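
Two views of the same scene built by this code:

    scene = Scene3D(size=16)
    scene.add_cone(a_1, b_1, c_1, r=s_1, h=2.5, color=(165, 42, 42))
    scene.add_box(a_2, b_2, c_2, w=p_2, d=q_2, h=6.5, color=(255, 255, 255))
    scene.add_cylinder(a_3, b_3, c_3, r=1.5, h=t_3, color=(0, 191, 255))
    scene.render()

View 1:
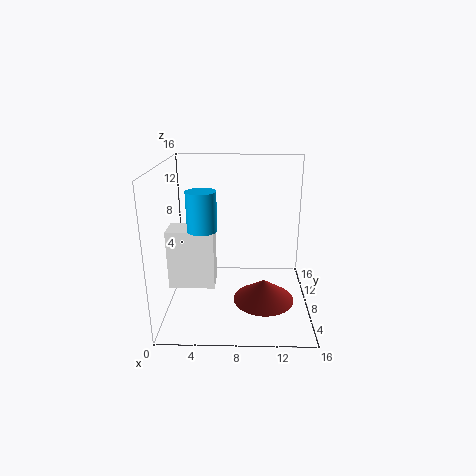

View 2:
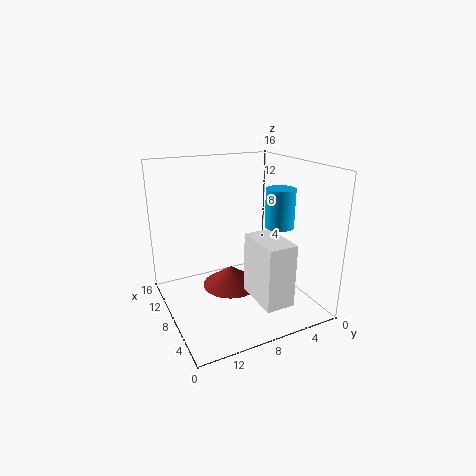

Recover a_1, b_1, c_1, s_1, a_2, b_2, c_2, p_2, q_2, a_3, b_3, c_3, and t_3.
a_1 = 11
b_1 = 7.5
c_1 = 0.5
s_1 = 3.5
a_2 = 0.5
b_2 = 5.5
c_2 = 3
p_2 = 5
q_2 = 3
a_3 = 4.5
b_3 = 5
c_3 = 10
t_3 = 4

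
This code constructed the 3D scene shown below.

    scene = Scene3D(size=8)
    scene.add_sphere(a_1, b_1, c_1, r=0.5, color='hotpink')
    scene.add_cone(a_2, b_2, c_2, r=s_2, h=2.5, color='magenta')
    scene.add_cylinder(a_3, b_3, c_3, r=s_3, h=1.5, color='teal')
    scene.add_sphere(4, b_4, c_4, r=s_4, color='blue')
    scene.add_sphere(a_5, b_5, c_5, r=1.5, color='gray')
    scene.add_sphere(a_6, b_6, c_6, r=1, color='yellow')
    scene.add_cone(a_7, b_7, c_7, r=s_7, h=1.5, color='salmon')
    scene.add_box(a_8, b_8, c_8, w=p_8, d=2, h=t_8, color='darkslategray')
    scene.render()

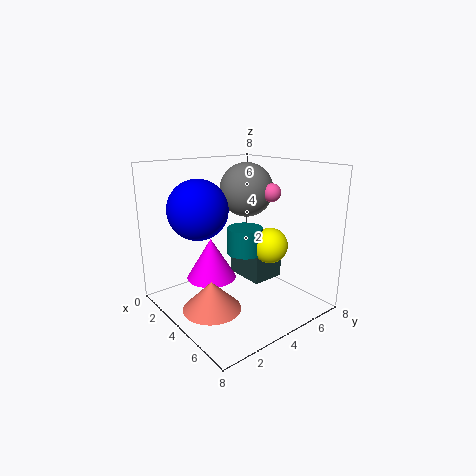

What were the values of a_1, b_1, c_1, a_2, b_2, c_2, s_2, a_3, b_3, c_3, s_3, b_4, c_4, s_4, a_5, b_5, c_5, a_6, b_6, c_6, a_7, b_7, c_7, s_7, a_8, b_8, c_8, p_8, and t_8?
a_1 = 5
b_1 = 5.5
c_1 = 6.5
a_2 = 2
b_2 = 3.5
c_2 = 1
s_2 = 1.5
a_3 = 4
b_3 = 4.5
c_3 = 3
s_3 = 1
b_4 = 1.5
c_4 = 6
s_4 = 1.5
a_5 = 3.5
b_5 = 5
c_5 = 6.5
a_6 = 5
b_6 = 5.5
c_6 = 3.5
a_7 = 5
b_7 = 1.5
c_7 = 1
s_7 = 1.5
a_8 = 2
b_8 = 5
c_8 = 1
p_8 = 2.5
t_8 = 2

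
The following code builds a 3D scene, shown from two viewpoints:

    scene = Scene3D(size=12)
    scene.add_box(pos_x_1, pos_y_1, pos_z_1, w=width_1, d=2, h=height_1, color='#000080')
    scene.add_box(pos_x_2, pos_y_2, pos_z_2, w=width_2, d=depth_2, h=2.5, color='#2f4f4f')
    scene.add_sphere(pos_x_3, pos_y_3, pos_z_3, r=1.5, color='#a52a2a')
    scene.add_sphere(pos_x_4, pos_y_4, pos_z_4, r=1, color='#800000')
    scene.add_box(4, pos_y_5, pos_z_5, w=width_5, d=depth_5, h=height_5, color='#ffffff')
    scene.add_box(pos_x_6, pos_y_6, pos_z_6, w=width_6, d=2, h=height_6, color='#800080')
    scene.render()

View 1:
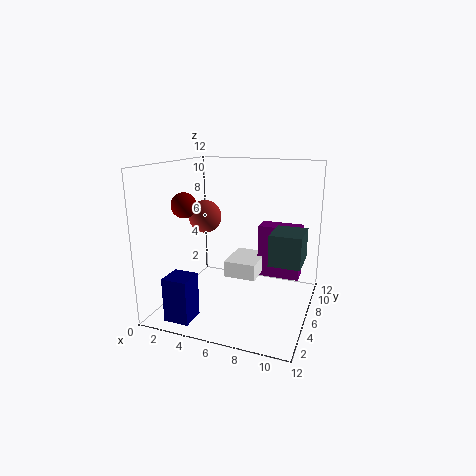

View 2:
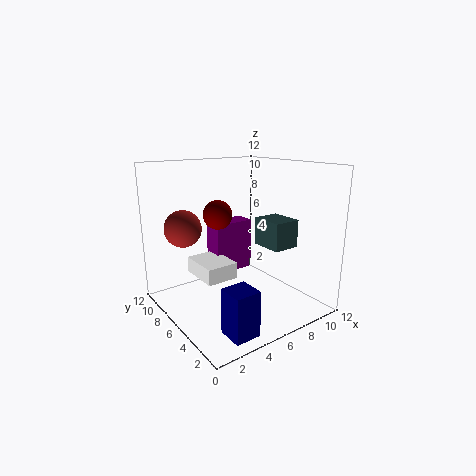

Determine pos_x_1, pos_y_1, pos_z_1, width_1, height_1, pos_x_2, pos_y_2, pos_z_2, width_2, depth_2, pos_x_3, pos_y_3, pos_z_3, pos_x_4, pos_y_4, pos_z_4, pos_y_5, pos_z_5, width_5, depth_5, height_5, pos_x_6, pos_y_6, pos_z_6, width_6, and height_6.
pos_x_1 = 2, pos_y_1 = 0.5, pos_z_1 = 0.5, width_1 = 2, height_1 = 3.5, pos_x_2 = 9, pos_y_2 = 4.5, pos_z_2 = 4.5, width_2 = 2.5, depth_2 = 3, pos_x_3 = 2, pos_y_3 = 8, pos_z_3 = 7, pos_x_4 = 2.5, pos_y_4 = 3.5, pos_z_4 = 9, pos_y_5 = 7.5, pos_z_5 = 1.5, width_5 = 3, depth_5 = 4, height_5 = 1.5, pos_x_6 = 6.5, pos_y_6 = 10, pos_z_6 = 1, width_6 = 4, height_6 = 5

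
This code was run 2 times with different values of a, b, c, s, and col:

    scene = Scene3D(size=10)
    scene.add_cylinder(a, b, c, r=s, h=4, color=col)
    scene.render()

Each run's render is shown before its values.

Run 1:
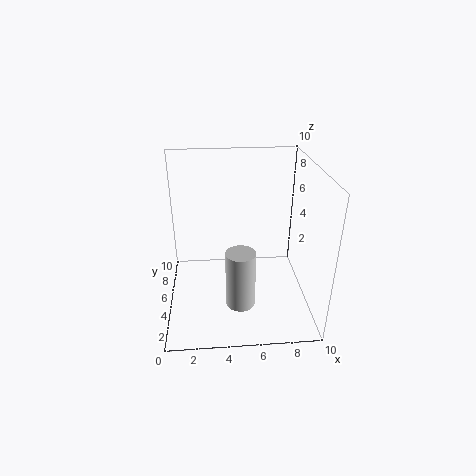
a = 5
b = 3
c = 1
s = 1
col = 'lightgray'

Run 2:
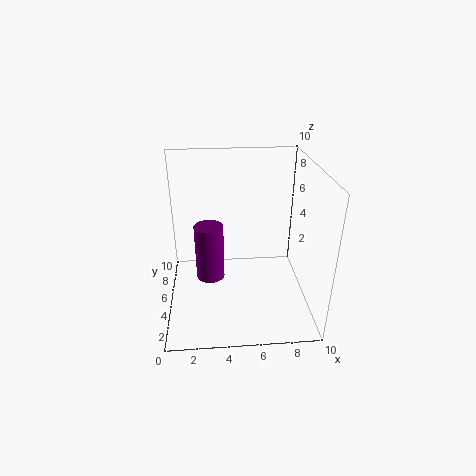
a = 3
b = 5
c = 2
s = 1
col = 'purple'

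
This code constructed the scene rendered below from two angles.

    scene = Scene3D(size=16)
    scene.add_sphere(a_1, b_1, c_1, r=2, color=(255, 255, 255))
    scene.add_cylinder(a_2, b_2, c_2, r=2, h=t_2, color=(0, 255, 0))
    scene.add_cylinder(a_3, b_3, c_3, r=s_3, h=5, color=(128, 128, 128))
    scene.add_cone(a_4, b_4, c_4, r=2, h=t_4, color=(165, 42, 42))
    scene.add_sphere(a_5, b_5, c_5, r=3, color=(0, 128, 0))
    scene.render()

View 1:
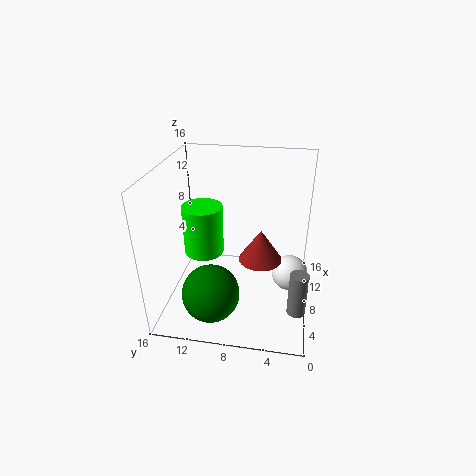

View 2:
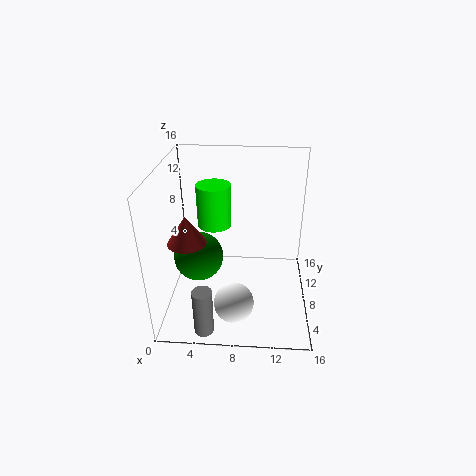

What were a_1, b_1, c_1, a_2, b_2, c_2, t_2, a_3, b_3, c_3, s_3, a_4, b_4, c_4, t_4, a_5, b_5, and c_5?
a_1 = 8; b_1 = 2; c_1 = 4; a_2 = 5; b_2 = 11; c_2 = 8; t_2 = 5; a_3 = 5; b_3 = 1; c_3 = 1; s_3 = 1; a_4 = 3; b_4 = 5; c_4 = 9; t_4 = 3; a_5 = 3; b_5 = 10; c_5 = 4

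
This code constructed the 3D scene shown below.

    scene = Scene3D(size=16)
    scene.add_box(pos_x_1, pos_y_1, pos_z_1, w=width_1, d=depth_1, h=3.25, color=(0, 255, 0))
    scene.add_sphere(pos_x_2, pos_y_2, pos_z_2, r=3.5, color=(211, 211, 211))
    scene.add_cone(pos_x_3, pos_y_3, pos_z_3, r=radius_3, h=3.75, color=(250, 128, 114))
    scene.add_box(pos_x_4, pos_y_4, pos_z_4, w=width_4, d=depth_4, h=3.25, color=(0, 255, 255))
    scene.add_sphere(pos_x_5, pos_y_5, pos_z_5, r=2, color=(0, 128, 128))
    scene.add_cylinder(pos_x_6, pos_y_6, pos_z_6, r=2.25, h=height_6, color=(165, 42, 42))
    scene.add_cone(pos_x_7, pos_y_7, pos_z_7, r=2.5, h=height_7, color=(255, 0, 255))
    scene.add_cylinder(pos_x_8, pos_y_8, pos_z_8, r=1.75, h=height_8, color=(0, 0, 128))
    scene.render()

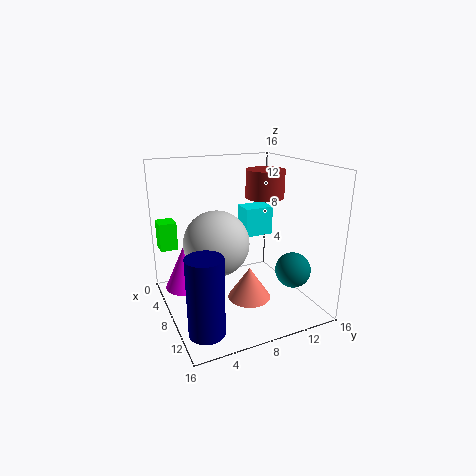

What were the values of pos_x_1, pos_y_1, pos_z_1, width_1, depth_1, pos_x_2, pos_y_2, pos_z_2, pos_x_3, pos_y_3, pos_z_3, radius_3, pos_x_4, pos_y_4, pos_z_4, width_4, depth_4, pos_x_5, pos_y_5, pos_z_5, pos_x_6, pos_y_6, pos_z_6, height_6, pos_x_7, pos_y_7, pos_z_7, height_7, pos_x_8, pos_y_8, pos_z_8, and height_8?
pos_x_1 = 1.5; pos_y_1 = 0.25; pos_z_1 = 6; width_1 = 2.25; depth_1 = 2; pos_x_2 = 8.5; pos_y_2 = 5.25; pos_z_2 = 8; pos_x_3 = 8.5; pos_y_3 = 9.25; pos_z_3 = 0.5; radius_3 = 2.5; pos_x_4 = 5.25; pos_y_4 = 9.25; pos_z_4 = 7.75; width_4 = 2.5; depth_4 = 3.25; pos_x_5 = 11; pos_y_5 = 13.5; pos_z_5 = 4.25; pos_x_6 = 6.25; pos_y_6 = 12.25; pos_z_6 = 11.75; height_6 = 3.25; pos_x_7 = 5; pos_y_7 = 2.75; pos_z_7 = 1.75; height_7 = 5.5; pos_x_8 = 14; pos_y_8 = 2; pos_z_8 = 1.5; height_8 = 7.75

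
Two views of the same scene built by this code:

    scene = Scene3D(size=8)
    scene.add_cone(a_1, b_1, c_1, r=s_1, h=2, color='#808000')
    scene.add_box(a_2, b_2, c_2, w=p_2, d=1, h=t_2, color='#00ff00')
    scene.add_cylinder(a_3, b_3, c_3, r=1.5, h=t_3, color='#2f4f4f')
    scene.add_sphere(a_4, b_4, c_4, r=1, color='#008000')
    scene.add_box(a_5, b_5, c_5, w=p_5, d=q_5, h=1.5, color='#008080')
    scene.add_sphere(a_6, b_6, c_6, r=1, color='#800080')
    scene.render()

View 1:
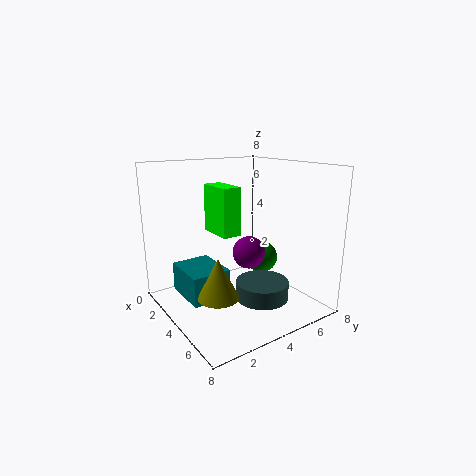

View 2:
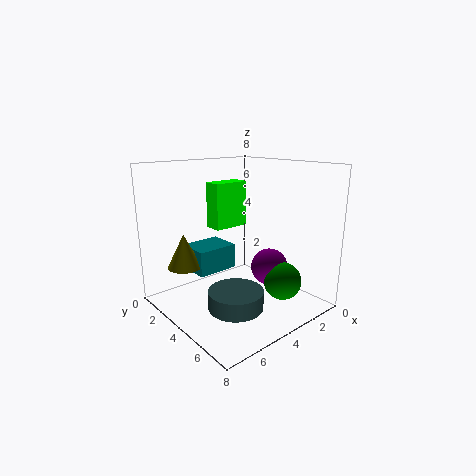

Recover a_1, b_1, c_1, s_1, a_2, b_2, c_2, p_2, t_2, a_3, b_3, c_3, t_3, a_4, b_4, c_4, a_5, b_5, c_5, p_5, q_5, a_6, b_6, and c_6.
a_1 = 6, b_1 = 1.5, c_1 = 2, s_1 = 1, a_2 = 3, b_2 = 2.5, c_2 = 4.5, p_2 = 2, t_2 = 2.5, a_3 = 5, b_3 = 5, c_3 = 0.5, t_3 = 1, a_4 = 3, b_4 = 6.5, c_4 = 2, a_5 = 3, b_5 = 0.5, c_5 = 1.5, p_5 = 2.5, q_5 = 2, a_6 = 3, b_6 = 5.5, c_6 = 2.5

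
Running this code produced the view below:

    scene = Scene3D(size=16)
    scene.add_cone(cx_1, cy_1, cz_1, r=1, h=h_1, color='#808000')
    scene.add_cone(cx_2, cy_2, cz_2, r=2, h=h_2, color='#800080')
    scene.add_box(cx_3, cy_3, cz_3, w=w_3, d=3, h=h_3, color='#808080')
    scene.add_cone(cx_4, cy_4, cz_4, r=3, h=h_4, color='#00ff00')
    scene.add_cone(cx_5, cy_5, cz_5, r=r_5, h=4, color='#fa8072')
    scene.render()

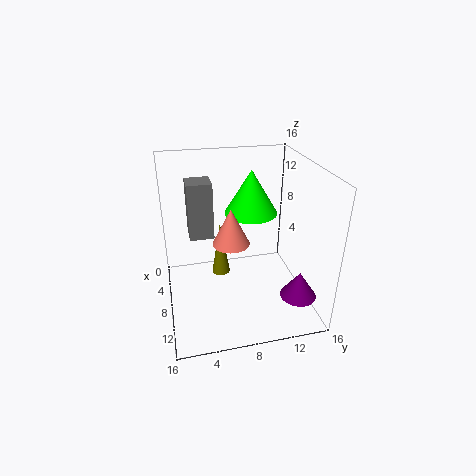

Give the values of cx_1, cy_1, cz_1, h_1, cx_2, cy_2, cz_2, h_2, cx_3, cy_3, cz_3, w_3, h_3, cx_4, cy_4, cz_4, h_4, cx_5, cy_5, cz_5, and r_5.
cx_1 = 8
cy_1 = 6
cz_1 = 4
h_1 = 6
cx_2 = 12
cy_2 = 14
cz_2 = 2
h_2 = 3
cx_3 = 1
cy_3 = 3
cz_3 = 6
w_3 = 3
h_3 = 7
cx_4 = 6
cy_4 = 10
cz_4 = 10
h_4 = 5
cx_5 = 9
cy_5 = 7
cz_5 = 8
r_5 = 2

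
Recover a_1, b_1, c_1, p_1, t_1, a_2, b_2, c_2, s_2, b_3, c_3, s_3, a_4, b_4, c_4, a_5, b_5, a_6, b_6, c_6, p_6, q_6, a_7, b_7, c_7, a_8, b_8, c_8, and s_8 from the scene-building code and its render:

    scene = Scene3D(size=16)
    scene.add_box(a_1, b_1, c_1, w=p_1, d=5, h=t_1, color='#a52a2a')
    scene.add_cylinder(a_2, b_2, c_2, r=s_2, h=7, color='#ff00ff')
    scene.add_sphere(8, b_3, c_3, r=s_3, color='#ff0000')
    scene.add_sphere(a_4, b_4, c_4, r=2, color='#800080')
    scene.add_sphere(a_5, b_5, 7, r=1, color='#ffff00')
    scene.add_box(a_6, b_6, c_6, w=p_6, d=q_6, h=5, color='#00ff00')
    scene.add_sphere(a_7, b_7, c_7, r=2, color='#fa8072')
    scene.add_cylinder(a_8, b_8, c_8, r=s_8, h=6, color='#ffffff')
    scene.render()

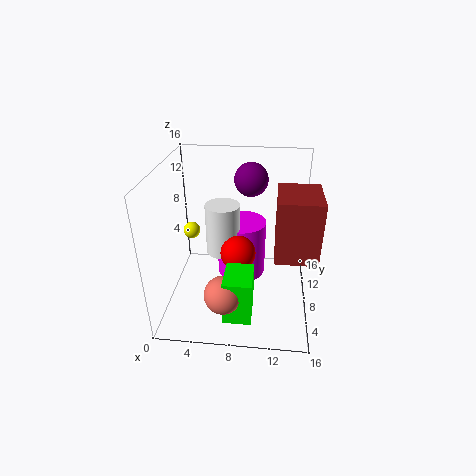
a_1 = 12, b_1 = 2, c_1 = 9, p_1 = 4, t_1 = 6, a_2 = 8, b_2 = 12, c_2 = 1, s_2 = 3, b_3 = 8, c_3 = 6, s_3 = 2, a_4 = 9, b_4 = 13, c_4 = 13, a_5 = 2, b_5 = 11, a_6 = 7, b_6 = 2, c_6 = 1, p_6 = 3, q_6 = 4, a_7 = 7, b_7 = 3, c_7 = 4, a_8 = 6, b_8 = 10, c_8 = 5, s_8 = 2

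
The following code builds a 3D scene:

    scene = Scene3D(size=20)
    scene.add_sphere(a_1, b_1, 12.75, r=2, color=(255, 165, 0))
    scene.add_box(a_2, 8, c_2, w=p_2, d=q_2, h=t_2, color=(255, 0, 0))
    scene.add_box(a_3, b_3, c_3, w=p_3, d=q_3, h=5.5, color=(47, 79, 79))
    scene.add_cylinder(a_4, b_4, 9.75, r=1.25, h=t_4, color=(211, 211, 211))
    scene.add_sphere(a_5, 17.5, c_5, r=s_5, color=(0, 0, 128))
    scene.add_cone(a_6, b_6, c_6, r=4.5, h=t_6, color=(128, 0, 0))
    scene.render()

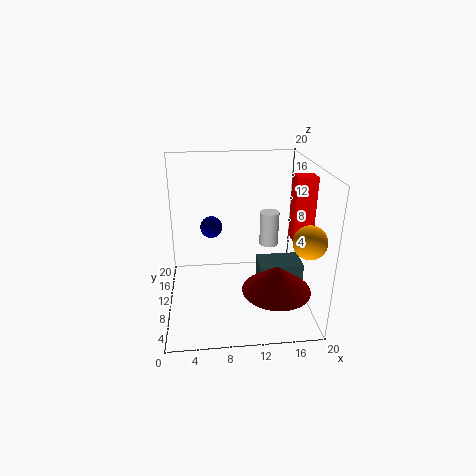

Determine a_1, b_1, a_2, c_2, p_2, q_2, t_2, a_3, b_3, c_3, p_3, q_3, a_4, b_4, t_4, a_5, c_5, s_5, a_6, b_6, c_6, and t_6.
a_1 = 17.5; b_1 = 2.25; a_2 = 17.25; c_2 = 10; p_2 = 2.75; q_2 = 2.5; t_2 = 8.75; a_3 = 13; b_3 = 8.25; c_3 = 0.5; p_3 = 6.25; q_3 = 4; a_4 = 14; b_4 = 8.5; t_4 = 4.5; a_5 = 6.5; c_5 = 8.5; s_5 = 1.75; a_6 = 14.5; b_6 = 4.75; c_6 = 4.75; t_6 = 3.5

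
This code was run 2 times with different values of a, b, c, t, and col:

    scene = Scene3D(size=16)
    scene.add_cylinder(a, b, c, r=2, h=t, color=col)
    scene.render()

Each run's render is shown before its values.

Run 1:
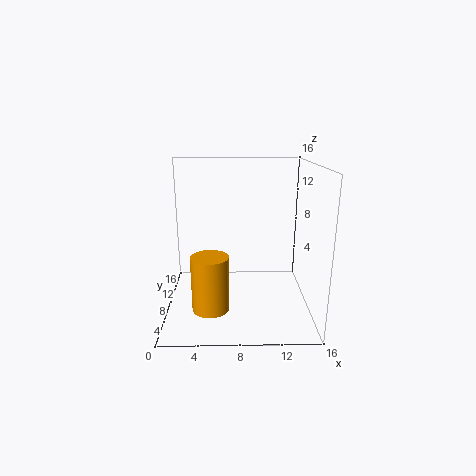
a = 5
b = 5
c = 1
t = 6
col = 'orange'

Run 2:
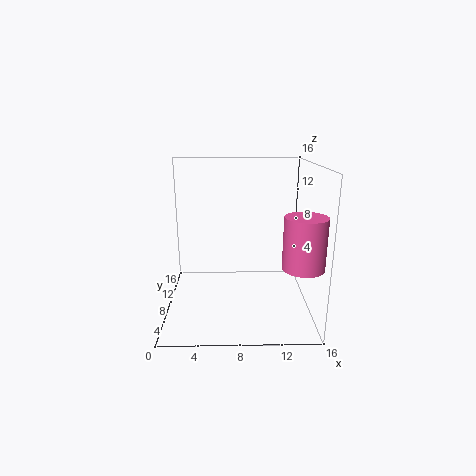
a = 14
b = 2
c = 7
t = 5
col = 'hotpink'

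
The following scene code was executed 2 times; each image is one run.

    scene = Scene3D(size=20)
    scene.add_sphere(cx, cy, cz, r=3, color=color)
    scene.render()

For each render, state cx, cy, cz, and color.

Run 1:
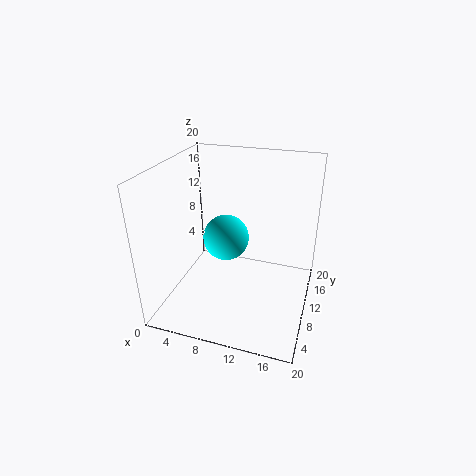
cx = 9; cy = 8; cz = 11; color = 'cyan'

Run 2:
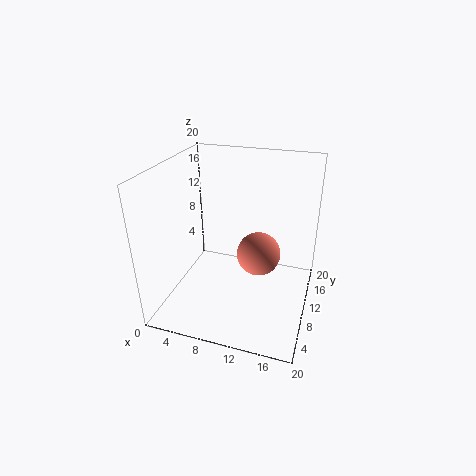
cx = 13; cy = 10; cz = 8; color = 'salmon'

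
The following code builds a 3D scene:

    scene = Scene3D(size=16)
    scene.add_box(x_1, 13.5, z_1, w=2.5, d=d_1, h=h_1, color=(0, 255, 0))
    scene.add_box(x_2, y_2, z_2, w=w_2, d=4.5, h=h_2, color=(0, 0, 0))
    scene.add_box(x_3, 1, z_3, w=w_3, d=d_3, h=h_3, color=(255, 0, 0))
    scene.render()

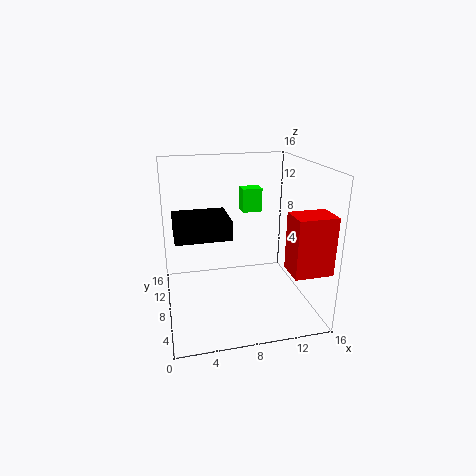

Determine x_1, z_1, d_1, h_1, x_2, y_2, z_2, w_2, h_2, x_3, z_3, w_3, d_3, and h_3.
x_1 = 10, z_1 = 9, d_1 = 2, h_1 = 3, x_2 = 1, y_2 = 4, z_2 = 9.5, w_2 = 5.5, h_2 = 2, x_3 = 12, z_3 = 6, w_3 = 4, d_3 = 3, h_3 = 6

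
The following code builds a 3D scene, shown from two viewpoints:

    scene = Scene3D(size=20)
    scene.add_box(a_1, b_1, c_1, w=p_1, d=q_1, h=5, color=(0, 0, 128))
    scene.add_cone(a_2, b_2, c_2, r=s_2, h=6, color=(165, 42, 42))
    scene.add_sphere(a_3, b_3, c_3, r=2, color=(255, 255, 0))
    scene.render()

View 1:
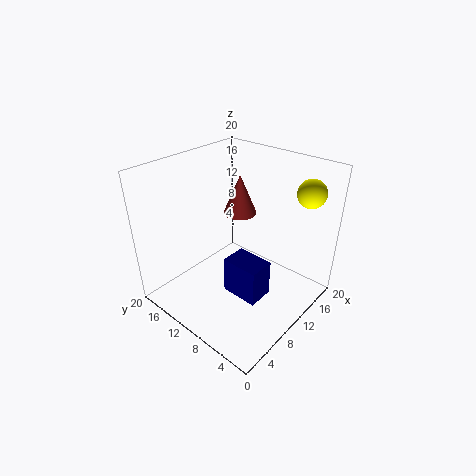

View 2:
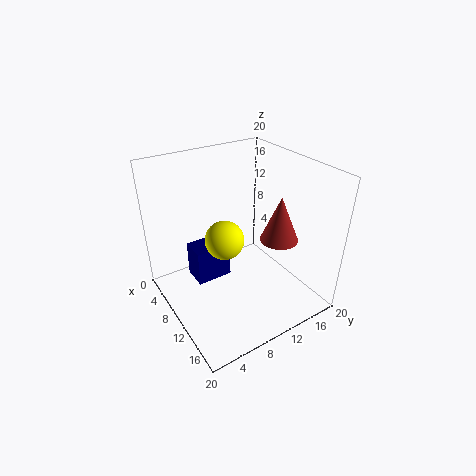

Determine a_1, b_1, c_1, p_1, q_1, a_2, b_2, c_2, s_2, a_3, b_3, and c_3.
a_1 = 6
b_1 = 4
c_1 = 4
p_1 = 3.5
q_1 = 5
a_2 = 14.5
b_2 = 13.5
c_2 = 11
s_2 = 2.5
a_3 = 17.5
b_3 = 3.5
c_3 = 16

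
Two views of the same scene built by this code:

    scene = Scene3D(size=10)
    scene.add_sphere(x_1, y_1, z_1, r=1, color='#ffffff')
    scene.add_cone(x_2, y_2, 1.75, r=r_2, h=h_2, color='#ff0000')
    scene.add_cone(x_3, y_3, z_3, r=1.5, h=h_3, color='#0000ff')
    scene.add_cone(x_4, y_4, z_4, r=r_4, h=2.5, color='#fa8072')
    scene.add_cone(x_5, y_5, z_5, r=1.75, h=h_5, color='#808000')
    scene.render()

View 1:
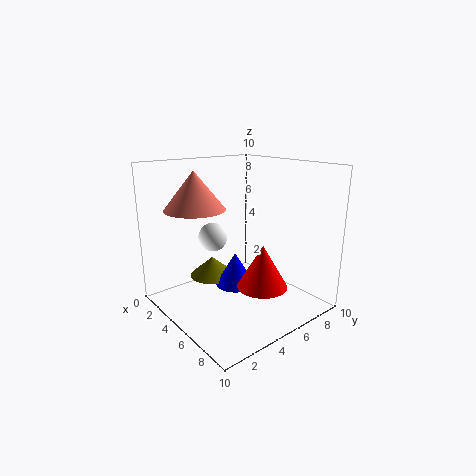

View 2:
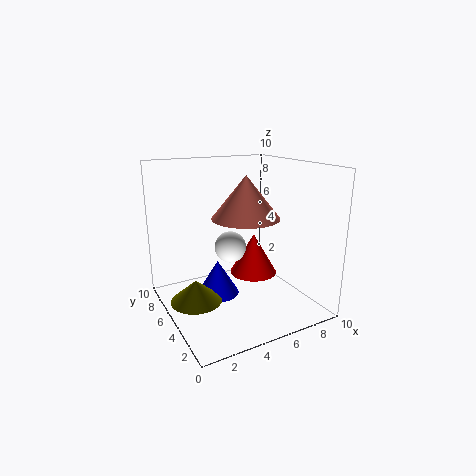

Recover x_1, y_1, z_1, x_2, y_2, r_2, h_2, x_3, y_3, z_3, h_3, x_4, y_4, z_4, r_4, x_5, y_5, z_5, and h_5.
x_1 = 3.75, y_1 = 3.75, z_1 = 5, x_2 = 6.75, y_2 = 5.75, r_2 = 1.75, h_2 = 3, x_3 = 3.75, y_3 = 5.75, z_3 = 0.75, h_3 = 2.5, x_4 = 4, y_4 = 2.25, z_4 = 7.25, r_4 = 2, x_5 = 1.75, y_5 = 5, z_5 = 1, h_5 = 1.5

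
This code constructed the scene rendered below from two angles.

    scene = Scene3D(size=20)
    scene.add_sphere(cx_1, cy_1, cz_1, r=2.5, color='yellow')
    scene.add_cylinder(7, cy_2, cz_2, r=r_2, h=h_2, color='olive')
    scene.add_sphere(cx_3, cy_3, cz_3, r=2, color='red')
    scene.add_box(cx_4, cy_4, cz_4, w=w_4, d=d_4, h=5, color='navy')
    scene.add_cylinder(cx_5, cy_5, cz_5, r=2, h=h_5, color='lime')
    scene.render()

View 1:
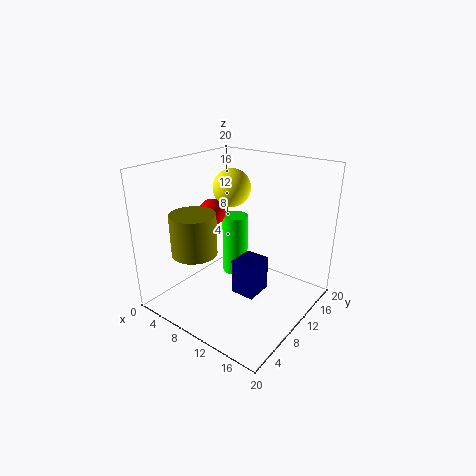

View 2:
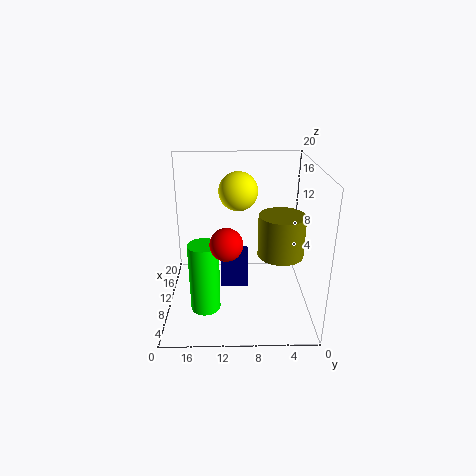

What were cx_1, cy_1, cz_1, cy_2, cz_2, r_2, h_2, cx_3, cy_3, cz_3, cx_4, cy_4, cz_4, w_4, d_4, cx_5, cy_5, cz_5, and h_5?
cx_1 = 9; cy_1 = 10; cz_1 = 17; cy_2 = 4.5; cz_2 = 9; r_2 = 3; h_2 = 5.5; cx_3 = 4; cy_3 = 11.5; cz_3 = 12; cx_4 = 10; cy_4 = 8.5; cz_4 = 2; w_4 = 3.5; d_4 = 4; cx_5 = 6; cy_5 = 14.5; cz_5 = 1.5; h_5 = 9.5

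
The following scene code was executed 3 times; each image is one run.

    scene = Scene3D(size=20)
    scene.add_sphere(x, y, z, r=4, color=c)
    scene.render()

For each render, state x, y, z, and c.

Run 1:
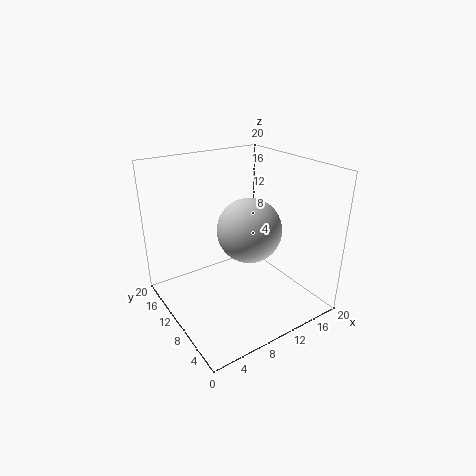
x = 9
y = 6
z = 13
c = 'lightgray'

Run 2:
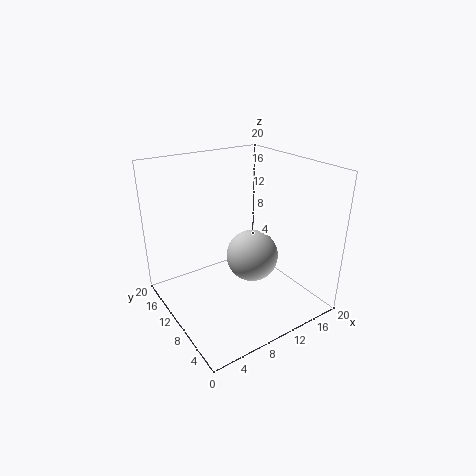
x = 14
y = 12
z = 5
c = 'lightgray'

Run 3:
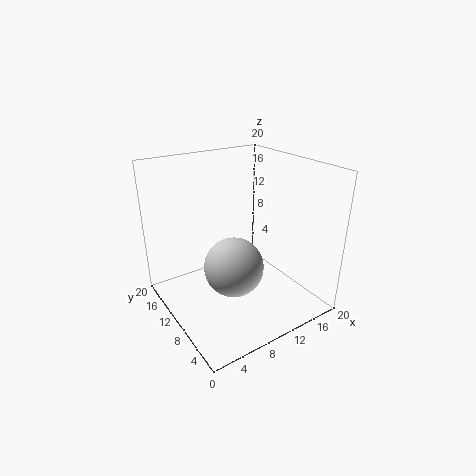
x = 8
y = 8
z = 7
c = 'lightgray'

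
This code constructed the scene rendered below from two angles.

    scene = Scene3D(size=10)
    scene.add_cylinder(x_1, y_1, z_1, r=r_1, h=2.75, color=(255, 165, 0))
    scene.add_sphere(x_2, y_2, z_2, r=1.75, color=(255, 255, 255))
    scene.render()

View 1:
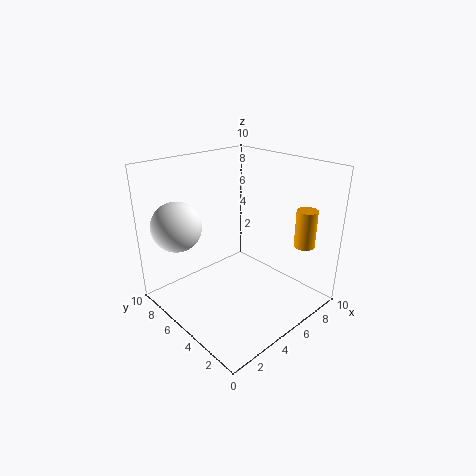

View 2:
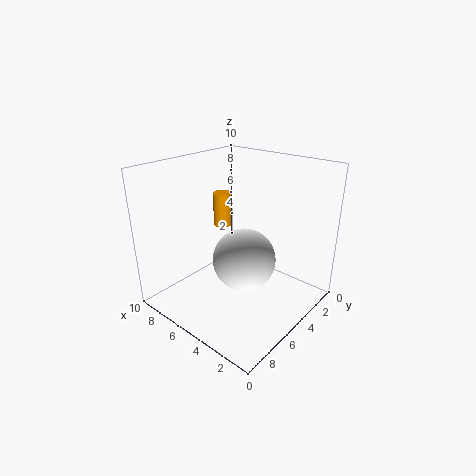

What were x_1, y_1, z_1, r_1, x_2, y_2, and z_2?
x_1 = 9
y_1 = 2.25
z_1 = 4
r_1 = 0.75
x_2 = 2
y_2 = 8
z_2 = 5.75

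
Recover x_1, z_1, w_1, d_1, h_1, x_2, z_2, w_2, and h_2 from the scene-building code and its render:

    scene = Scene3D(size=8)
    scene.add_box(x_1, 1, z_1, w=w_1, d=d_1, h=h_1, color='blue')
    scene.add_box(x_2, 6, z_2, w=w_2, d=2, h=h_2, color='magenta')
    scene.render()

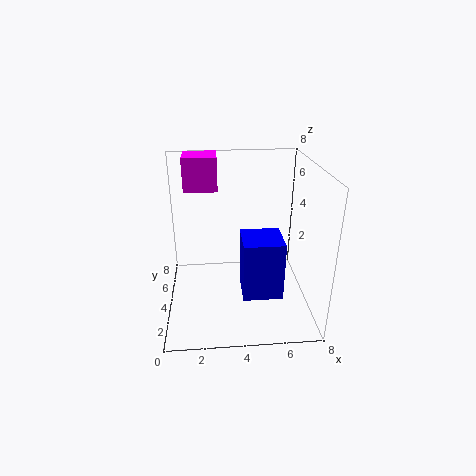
x_1 = 4
z_1 = 2
w_1 = 2
d_1 = 2
h_1 = 3
x_2 = 1
z_2 = 6
w_2 = 2
h_2 = 2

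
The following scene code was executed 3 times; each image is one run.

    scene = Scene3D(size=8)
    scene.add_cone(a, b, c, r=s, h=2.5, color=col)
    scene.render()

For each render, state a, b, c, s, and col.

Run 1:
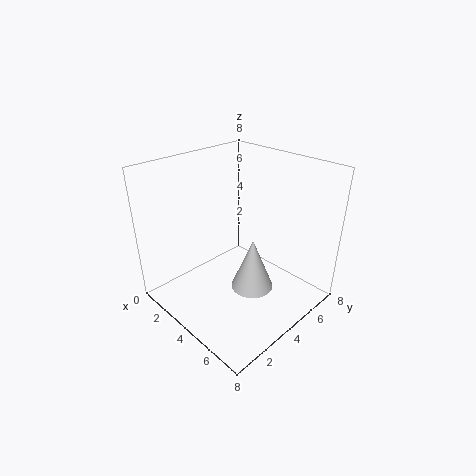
a = 6.5
b = 2.5
c = 3
s = 1
col = 'lightgray'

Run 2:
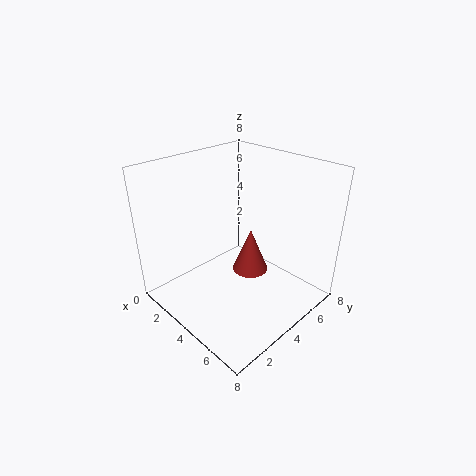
a = 4.5
b = 4.5
c = 2
s = 1
col = 'brown'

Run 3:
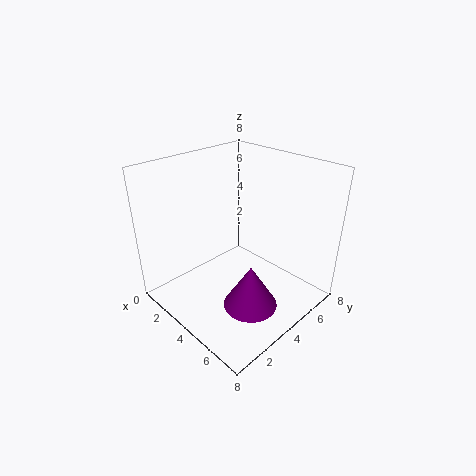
a = 5.5
b = 3.5
c = 0.5
s = 1.5
col = 'purple'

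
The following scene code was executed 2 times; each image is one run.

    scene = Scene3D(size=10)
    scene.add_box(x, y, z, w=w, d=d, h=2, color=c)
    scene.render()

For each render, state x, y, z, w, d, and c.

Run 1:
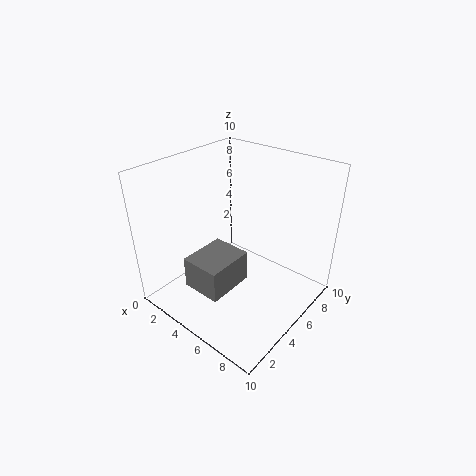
x = 4.5; y = 0.5; z = 3.5; w = 2.5; d = 3; c = 'gray'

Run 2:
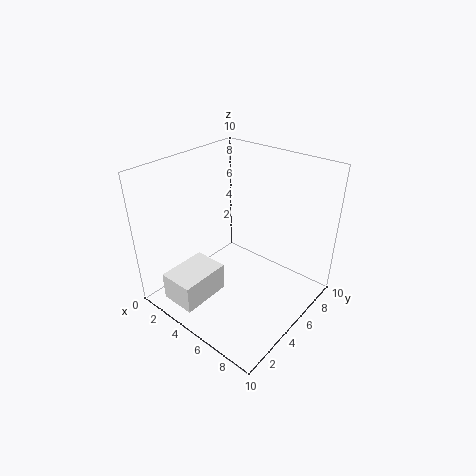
x = 2; y = 0.5; z = 1; w = 2.5; d = 3.5; c = 'white'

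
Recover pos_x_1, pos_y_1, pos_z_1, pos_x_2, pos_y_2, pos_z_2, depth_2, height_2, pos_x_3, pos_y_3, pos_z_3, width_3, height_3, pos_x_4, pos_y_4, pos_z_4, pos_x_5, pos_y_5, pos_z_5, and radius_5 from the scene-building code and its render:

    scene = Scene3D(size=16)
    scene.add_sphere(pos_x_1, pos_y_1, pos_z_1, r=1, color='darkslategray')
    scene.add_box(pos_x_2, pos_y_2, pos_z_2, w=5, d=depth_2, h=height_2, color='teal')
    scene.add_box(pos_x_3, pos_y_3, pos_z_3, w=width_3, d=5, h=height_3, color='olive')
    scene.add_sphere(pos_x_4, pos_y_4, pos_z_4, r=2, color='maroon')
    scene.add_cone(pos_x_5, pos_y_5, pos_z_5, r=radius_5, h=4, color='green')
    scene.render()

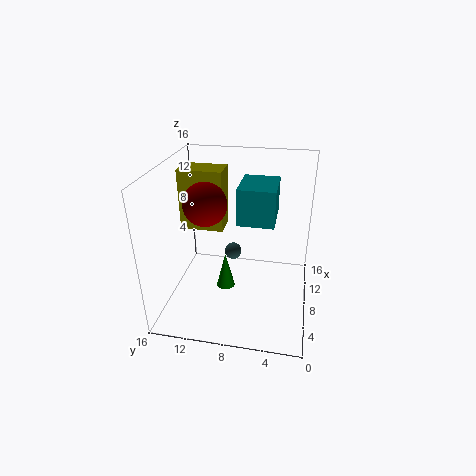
pos_x_1 = 10, pos_y_1 = 9, pos_z_1 = 5, pos_x_2 = 7, pos_y_2 = 4, pos_z_2 = 10, depth_2 = 4, height_2 = 4, pos_x_3 = 9, pos_y_3 = 10, pos_z_3 = 8, width_3 = 3, height_3 = 7, pos_x_4 = 3, pos_y_4 = 10, pos_z_4 = 14, pos_x_5 = 6, pos_y_5 = 9, pos_z_5 = 3, radius_5 = 1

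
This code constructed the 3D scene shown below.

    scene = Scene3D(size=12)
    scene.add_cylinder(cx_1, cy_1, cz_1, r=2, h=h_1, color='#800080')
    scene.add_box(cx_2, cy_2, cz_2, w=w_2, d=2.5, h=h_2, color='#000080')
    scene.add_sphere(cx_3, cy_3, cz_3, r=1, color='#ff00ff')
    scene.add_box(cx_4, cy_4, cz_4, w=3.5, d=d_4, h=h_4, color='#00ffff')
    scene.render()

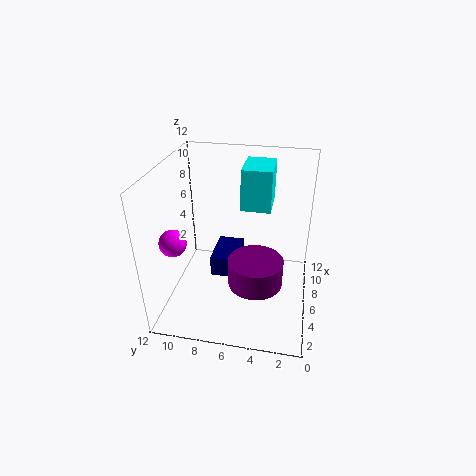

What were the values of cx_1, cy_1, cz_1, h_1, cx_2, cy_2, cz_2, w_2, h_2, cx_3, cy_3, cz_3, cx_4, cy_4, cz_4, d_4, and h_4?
cx_1 = 2.5; cy_1 = 4; cz_1 = 4.5; h_1 = 2; cx_2 = 7.5; cy_2 = 6.5; cz_2 = 0.5; w_2 = 4; h_2 = 2; cx_3 = 2; cy_3 = 10; cz_3 = 7.5; cx_4 = 7; cy_4 = 3.5; cz_4 = 8; d_4 = 2.5; h_4 = 3.5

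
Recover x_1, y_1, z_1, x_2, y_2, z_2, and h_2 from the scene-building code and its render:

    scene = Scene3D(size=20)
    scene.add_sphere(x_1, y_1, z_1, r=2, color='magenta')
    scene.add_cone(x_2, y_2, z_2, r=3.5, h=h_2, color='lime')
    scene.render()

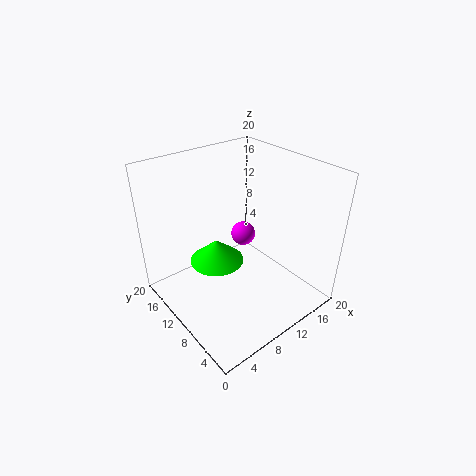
x_1 = 16, y_1 = 16, z_1 = 5.5, x_2 = 6, y_2 = 9.5, z_2 = 8.5, h_2 = 3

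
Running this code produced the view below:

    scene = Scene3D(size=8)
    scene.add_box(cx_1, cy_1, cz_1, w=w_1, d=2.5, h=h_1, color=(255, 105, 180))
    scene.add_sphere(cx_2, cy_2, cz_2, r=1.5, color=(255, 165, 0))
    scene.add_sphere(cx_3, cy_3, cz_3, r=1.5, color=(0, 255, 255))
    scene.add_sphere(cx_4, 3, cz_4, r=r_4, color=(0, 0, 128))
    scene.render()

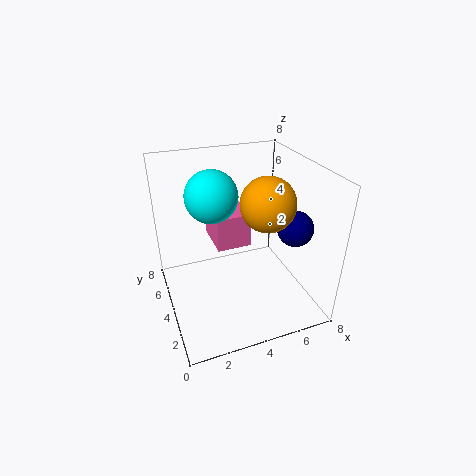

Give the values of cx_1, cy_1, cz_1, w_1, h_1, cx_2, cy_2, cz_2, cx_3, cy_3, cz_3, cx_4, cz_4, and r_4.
cx_1 = 3
cy_1 = 4.5
cz_1 = 3
w_1 = 2
h_1 = 2
cx_2 = 5.5
cy_2 = 3.5
cz_2 = 6
cx_3 = 3
cy_3 = 5.5
cz_3 = 6
cx_4 = 7
cz_4 = 4.5
r_4 = 1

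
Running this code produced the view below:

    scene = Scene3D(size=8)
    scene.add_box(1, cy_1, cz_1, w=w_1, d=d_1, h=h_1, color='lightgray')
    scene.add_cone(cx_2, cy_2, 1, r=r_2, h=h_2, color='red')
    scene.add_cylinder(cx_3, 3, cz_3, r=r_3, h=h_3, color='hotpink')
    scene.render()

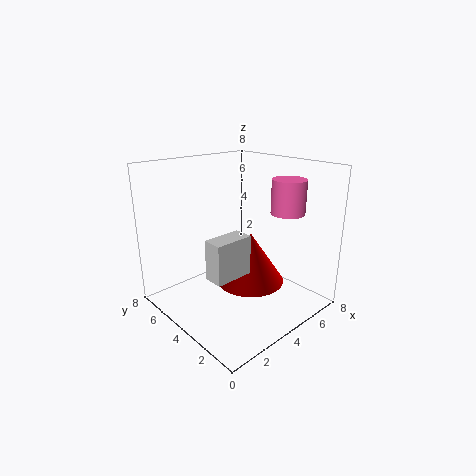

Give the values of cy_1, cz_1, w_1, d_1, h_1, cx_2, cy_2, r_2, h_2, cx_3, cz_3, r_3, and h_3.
cy_1 = 2; cz_1 = 3; w_1 = 2; d_1 = 1; h_1 = 2; cx_2 = 5; cy_2 = 4; r_2 = 2; h_2 = 3; cx_3 = 7; cz_3 = 5; r_3 = 1; h_3 = 2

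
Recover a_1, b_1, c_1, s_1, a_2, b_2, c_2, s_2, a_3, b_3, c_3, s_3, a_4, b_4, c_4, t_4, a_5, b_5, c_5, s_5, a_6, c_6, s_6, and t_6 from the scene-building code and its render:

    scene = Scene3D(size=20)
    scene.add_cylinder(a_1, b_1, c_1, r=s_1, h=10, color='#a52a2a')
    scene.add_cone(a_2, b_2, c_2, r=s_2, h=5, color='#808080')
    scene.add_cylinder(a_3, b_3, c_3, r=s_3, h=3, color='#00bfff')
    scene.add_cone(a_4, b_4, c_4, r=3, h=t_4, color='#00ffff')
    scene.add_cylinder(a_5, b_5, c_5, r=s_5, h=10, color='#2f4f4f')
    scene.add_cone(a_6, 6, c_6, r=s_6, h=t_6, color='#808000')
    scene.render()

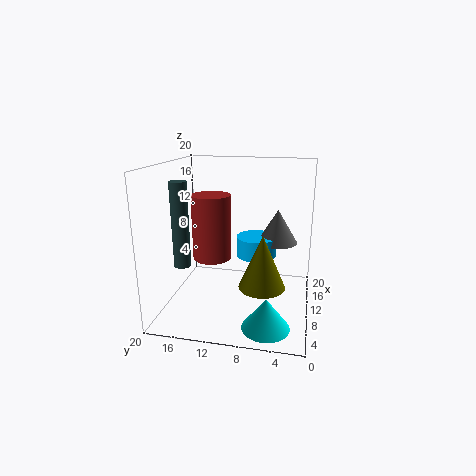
a_1 = 14; b_1 = 15; c_1 = 5; s_1 = 3; a_2 = 15; b_2 = 5; c_2 = 8; s_2 = 3; a_3 = 14; b_3 = 8; c_3 = 6; s_3 = 3; a_4 = 3; b_4 = 5; c_4 = 1; t_4 = 4; a_5 = 2; b_5 = 15; c_5 = 9; s_5 = 1; a_6 = 6; c_6 = 5; s_6 = 3; t_6 = 7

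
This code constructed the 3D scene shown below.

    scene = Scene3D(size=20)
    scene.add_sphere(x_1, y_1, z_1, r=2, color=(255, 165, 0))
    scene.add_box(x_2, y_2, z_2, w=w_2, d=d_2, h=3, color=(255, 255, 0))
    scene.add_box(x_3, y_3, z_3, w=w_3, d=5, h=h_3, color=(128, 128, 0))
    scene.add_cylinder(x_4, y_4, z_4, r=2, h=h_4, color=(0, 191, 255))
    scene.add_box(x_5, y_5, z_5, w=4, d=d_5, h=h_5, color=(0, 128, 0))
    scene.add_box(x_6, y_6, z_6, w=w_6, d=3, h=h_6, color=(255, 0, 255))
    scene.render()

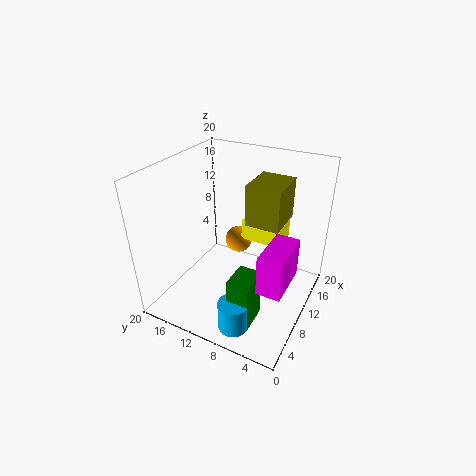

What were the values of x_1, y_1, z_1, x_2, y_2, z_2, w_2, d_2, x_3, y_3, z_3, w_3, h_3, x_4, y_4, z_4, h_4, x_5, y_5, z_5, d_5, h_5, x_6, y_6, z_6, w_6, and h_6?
x_1 = 14; y_1 = 12; z_1 = 7; x_2 = 13; y_2 = 5; z_2 = 8; w_2 = 4; d_2 = 6; x_3 = 12; y_3 = 5; z_3 = 11; w_3 = 6; h_3 = 6; x_4 = 3; y_4 = 7; z_4 = 1; h_4 = 4; x_5 = 3; y_5 = 5; z_5 = 1; d_5 = 3; h_5 = 7; x_6 = 3; y_6 = 1; z_6 = 8; w_6 = 6; h_6 = 5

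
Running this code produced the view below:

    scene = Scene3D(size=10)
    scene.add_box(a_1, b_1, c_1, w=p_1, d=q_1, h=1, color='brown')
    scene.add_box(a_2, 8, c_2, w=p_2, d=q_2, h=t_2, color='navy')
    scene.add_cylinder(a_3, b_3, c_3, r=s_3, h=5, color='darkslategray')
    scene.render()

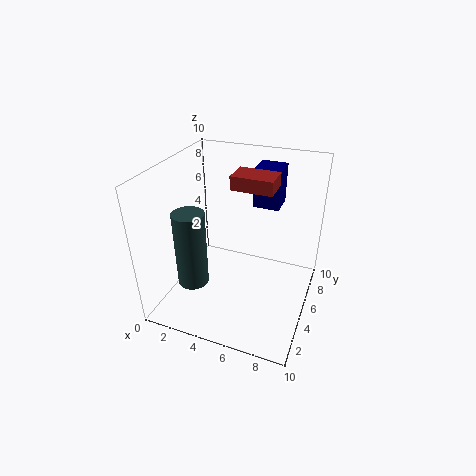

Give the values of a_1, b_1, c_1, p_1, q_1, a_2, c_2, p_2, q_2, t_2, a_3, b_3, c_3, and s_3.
a_1 = 4; b_1 = 6; c_1 = 8; p_1 = 3; q_1 = 2; a_2 = 5; c_2 = 6; p_2 = 2; q_2 = 2; t_2 = 3; a_3 = 3; b_3 = 2; c_3 = 3; s_3 = 1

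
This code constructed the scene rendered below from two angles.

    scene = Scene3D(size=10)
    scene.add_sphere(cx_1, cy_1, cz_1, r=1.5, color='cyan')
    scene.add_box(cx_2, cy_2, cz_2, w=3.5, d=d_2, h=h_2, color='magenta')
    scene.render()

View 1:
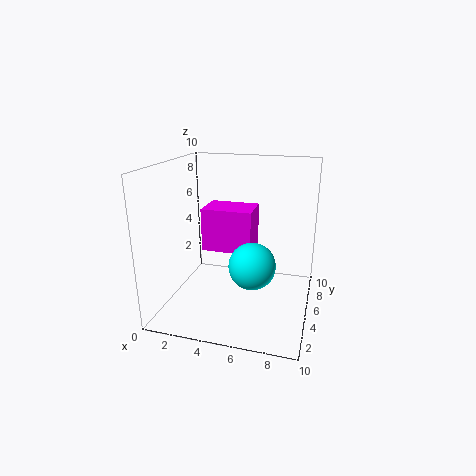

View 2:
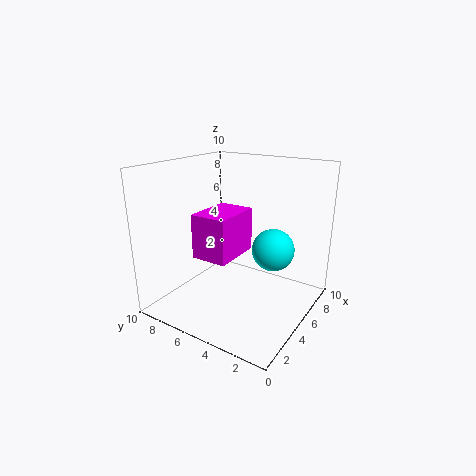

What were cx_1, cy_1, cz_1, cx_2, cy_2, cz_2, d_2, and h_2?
cx_1 = 6.5
cy_1 = 3
cz_1 = 4
cx_2 = 2.5
cy_2 = 4.5
cz_2 = 4
d_2 = 2.5
h_2 = 3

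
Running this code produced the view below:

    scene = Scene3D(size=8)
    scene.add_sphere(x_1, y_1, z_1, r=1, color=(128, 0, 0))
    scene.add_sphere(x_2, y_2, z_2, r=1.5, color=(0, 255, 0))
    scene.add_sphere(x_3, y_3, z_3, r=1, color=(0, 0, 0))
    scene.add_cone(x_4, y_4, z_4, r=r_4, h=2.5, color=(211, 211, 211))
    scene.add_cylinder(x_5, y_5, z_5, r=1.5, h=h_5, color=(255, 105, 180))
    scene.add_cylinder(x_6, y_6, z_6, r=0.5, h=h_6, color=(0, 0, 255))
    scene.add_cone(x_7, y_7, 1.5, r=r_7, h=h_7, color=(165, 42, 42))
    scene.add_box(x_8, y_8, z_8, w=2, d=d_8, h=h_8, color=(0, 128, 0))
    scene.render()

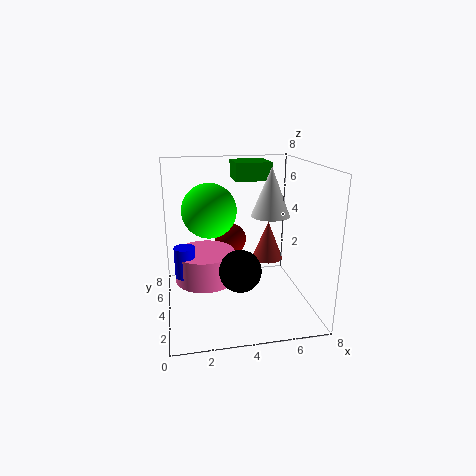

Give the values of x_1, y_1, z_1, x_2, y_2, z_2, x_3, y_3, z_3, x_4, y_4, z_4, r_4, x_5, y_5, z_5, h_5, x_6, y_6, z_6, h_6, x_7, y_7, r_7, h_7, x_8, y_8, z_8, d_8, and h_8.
x_1 = 4
y_1 = 6.5
z_1 = 3
x_2 = 2.5
y_2 = 4.5
z_2 = 5.5
x_3 = 3.5
y_3 = 1
z_3 = 3.5
x_4 = 5.5
y_4 = 3
z_4 = 5.5
r_4 = 1
x_5 = 2
y_5 = 2.5
z_5 = 2.5
h_5 = 1.5
x_6 = 1
y_6 = 2
z_6 = 3
h_6 = 1.5
x_7 = 6.5
y_7 = 6.5
r_7 = 1
h_7 = 2.5
x_8 = 4
y_8 = 4.5
z_8 = 7
d_8 = 2
h_8 = 1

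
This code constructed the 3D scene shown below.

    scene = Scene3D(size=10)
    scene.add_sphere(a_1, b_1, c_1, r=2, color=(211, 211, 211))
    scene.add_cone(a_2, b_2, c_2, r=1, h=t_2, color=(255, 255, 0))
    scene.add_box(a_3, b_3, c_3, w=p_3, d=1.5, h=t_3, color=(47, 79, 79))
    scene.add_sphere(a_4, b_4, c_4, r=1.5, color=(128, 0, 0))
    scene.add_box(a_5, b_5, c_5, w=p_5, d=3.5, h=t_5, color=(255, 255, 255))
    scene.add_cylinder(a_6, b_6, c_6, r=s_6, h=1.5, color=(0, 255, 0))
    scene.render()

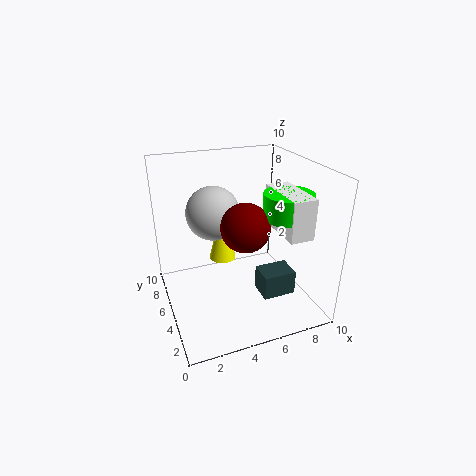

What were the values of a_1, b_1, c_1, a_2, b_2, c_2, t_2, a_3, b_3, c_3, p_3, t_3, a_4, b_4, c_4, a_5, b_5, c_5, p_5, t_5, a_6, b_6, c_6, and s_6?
a_1 = 4
b_1 = 7.5
c_1 = 6
a_2 = 4.5
b_2 = 7
c_2 = 2.5
t_2 = 4
a_3 = 5
b_3 = 0.5
c_3 = 3
p_3 = 2
t_3 = 1.5
a_4 = 4.5
b_4 = 2.5
c_4 = 7
a_5 = 6.5
b_5 = 0.5
c_5 = 6.5
p_5 = 1.5
t_5 = 2.5
a_6 = 7
b_6 = 2
c_6 = 7.5
s_6 = 1.5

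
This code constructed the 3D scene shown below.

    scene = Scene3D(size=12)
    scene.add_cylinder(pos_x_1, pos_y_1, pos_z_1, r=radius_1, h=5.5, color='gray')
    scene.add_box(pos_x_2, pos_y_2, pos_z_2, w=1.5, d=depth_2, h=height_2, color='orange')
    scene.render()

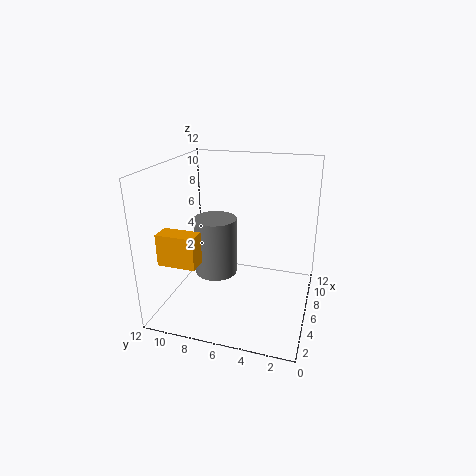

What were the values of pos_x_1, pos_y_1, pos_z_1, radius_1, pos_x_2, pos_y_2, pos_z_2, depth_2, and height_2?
pos_x_1 = 8.5
pos_y_1 = 9
pos_z_1 = 1
radius_1 = 2
pos_x_2 = 1.5
pos_y_2 = 8
pos_z_2 = 5
depth_2 = 3
height_2 = 2.5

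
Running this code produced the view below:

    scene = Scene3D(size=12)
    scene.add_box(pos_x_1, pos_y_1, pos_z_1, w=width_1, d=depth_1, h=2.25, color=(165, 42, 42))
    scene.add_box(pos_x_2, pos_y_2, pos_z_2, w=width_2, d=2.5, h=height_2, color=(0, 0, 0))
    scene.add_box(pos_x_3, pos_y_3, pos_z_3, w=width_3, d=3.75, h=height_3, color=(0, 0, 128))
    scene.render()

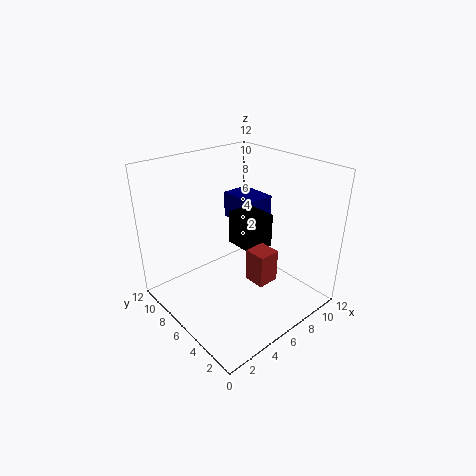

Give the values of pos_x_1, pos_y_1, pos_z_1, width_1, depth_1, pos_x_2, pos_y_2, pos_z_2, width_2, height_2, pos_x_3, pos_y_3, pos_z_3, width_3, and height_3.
pos_x_1 = 3.25; pos_y_1 = 0.5; pos_z_1 = 5.5; width_1 = 1.5; depth_1 = 1.5; pos_x_2 = 4.25; pos_y_2 = 2.5; pos_z_2 = 6.75; width_2 = 2; height_2 = 2.5; pos_x_3 = 9; pos_y_3 = 7.75; pos_z_3 = 5.25; width_3 = 2.75; height_3 = 2.5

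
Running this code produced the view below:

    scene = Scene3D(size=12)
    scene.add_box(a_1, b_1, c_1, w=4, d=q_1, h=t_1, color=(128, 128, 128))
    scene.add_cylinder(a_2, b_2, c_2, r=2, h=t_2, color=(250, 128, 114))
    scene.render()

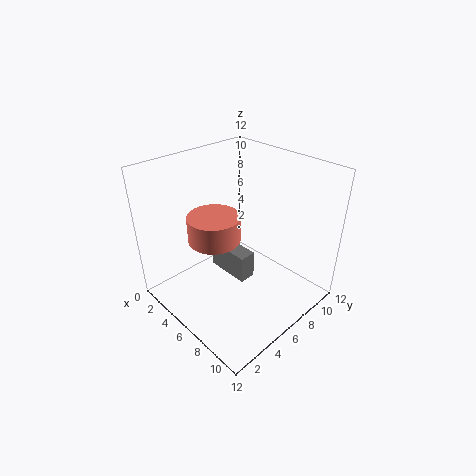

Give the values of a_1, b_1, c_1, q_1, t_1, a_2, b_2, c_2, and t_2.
a_1 = 2.5; b_1 = 6; c_1 = 1.5; q_1 = 1.5; t_1 = 2.5; a_2 = 6; b_2 = 3.5; c_2 = 7; t_2 = 2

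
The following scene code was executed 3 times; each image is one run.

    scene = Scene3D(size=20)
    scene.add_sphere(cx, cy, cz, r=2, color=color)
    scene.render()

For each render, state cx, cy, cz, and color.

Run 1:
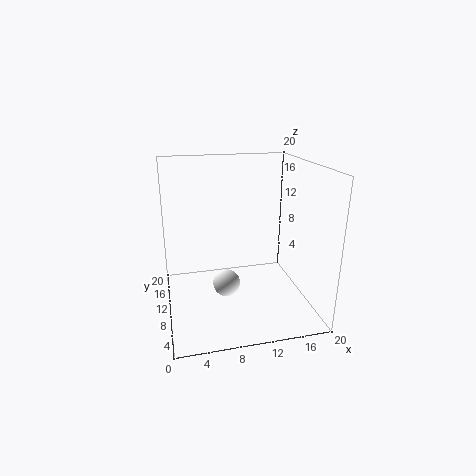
cx = 8.5; cy = 11; cz = 2.5; color = 'white'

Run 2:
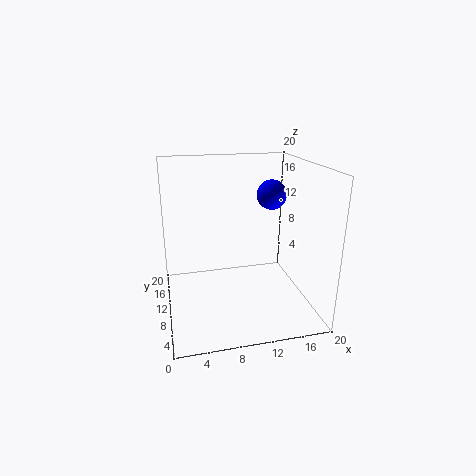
cx = 14.5; cy = 9.5; cz = 16; color = 'blue'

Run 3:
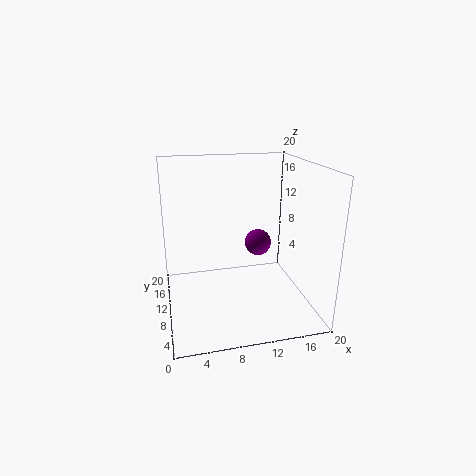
cx = 14; cy = 13.5; cz = 7.5; color = 'purple'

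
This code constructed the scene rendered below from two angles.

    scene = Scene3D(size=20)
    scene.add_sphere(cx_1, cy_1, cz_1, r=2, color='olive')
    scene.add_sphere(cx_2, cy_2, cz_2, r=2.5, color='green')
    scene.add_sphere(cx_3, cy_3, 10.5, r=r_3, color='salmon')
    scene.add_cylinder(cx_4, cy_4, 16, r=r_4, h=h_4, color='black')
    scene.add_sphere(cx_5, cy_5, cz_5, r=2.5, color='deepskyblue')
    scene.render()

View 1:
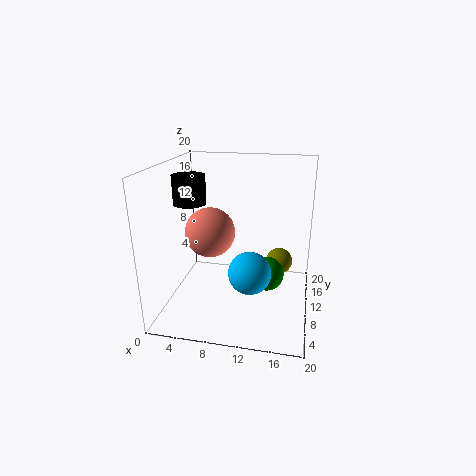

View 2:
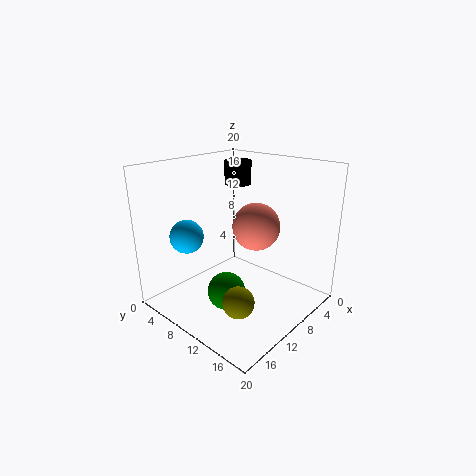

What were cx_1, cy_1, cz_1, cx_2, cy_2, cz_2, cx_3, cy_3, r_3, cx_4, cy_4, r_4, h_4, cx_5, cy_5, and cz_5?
cx_1 = 15.5
cy_1 = 15
cz_1 = 4.5
cx_2 = 14
cy_2 = 11.5
cz_2 = 4
cx_3 = 6
cy_3 = 10
r_3 = 3.5
cx_4 = 5
cy_4 = 5.5
r_4 = 2
h_4 = 3.5
cx_5 = 13
cy_5 = 2.5
cz_5 = 9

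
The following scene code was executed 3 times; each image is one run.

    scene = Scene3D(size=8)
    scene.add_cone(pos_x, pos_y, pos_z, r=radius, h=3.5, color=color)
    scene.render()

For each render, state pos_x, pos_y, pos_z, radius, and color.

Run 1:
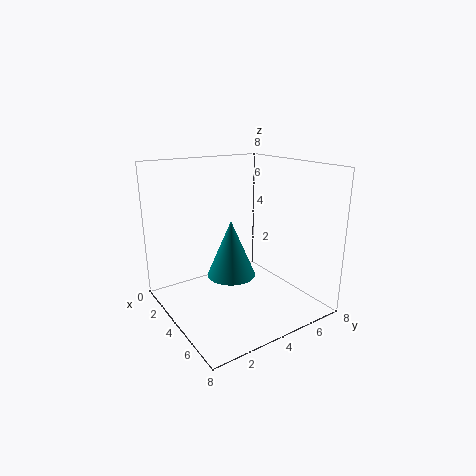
pos_x = 2.5
pos_y = 4.5
pos_z = 1
radius = 1.5
color = 'teal'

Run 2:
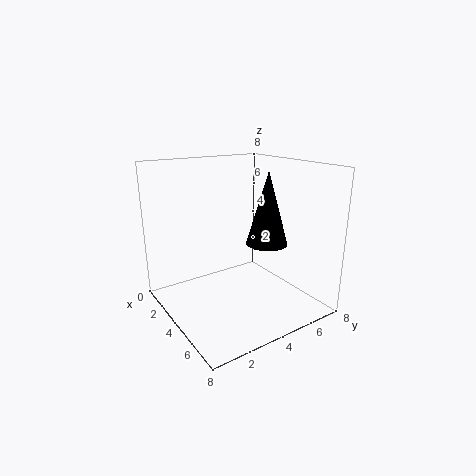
pos_x = 6.5
pos_y = 4
pos_z = 4.5
radius = 1
color = 'black'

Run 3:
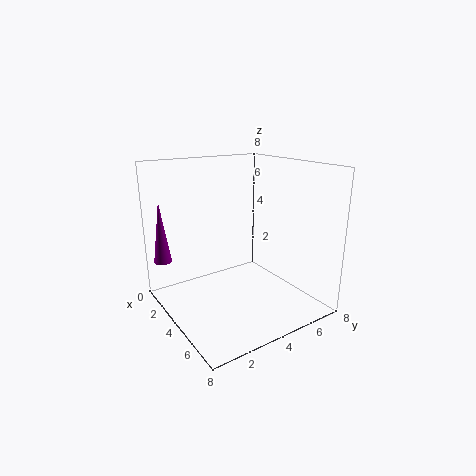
pos_x = 1.5
pos_y = 0.5
pos_z = 2.5
radius = 0.5
color = 'purple'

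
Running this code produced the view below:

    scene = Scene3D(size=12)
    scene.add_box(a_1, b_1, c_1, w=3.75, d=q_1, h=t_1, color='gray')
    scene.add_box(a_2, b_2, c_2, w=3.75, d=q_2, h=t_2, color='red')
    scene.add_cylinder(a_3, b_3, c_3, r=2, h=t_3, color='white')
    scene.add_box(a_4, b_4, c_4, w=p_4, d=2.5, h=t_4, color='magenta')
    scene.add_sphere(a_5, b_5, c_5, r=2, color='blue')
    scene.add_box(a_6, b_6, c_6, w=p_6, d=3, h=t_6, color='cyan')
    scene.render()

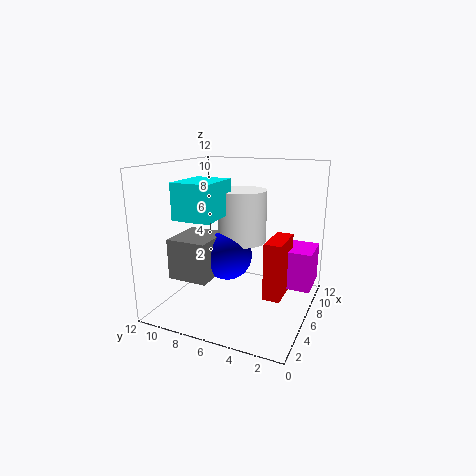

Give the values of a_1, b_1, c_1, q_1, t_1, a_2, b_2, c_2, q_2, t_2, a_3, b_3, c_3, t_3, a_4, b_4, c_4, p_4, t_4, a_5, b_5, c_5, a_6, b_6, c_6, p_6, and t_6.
a_1 = 2
b_1 = 7
c_1 = 3.25
q_1 = 3.25
t_1 = 3.25
a_2 = 6
b_2 = 2.25
c_2 = 0.75
q_2 = 1.5
t_2 = 5
a_3 = 6.25
b_3 = 5.75
c_3 = 5.75
t_3 = 4.25
a_4 = 8.25
b_4 = 0.25
c_4 = 1
p_4 = 3.5
t_4 = 3.5
a_5 = 5
b_5 = 6.5
c_5 = 4.75
a_6 = 1.5
b_6 = 6.25
c_6 = 8.25
p_6 = 3.75
t_6 = 2.75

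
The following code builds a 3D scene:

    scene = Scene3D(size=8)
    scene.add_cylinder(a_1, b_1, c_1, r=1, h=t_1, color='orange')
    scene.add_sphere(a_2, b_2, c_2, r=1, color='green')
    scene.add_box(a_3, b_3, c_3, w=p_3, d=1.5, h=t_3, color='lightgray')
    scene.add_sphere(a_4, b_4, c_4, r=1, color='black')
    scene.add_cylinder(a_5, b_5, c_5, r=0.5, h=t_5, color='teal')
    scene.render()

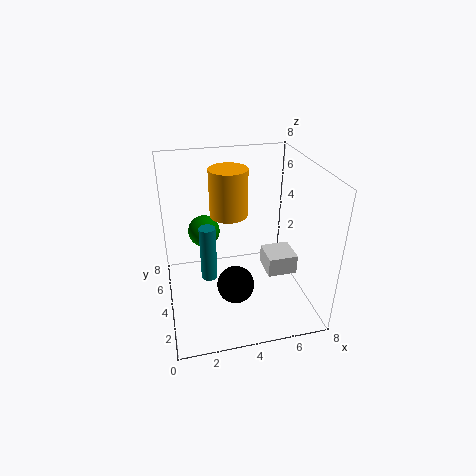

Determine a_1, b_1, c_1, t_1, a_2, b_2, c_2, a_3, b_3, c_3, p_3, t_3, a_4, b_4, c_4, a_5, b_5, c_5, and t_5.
a_1 = 3.5; b_1 = 4; c_1 = 5.5; t_1 = 2.5; a_2 = 2.5; b_2 = 7; c_2 = 3; a_3 = 5; b_3 = 1.5; c_3 = 3; p_3 = 1.5; t_3 = 1; a_4 = 3.5; b_4 = 2.5; c_4 = 2; a_5 = 2.5; b_5 = 5.5; c_5 = 0.5; t_5 = 3.5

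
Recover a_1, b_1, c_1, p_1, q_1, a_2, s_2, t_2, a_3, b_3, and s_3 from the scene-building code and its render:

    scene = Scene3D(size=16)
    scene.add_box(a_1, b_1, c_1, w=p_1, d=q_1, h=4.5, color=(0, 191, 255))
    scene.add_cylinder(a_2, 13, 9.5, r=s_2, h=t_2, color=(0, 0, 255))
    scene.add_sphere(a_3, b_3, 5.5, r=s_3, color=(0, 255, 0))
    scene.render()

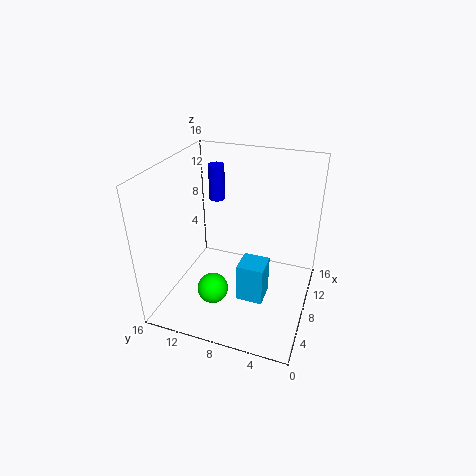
a_1 = 6; b_1 = 4.5; c_1 = 1; p_1 = 3; q_1 = 3; a_2 = 14; s_2 = 1; t_2 = 4.5; a_3 = 2; b_3 = 8.5; s_3 = 1.5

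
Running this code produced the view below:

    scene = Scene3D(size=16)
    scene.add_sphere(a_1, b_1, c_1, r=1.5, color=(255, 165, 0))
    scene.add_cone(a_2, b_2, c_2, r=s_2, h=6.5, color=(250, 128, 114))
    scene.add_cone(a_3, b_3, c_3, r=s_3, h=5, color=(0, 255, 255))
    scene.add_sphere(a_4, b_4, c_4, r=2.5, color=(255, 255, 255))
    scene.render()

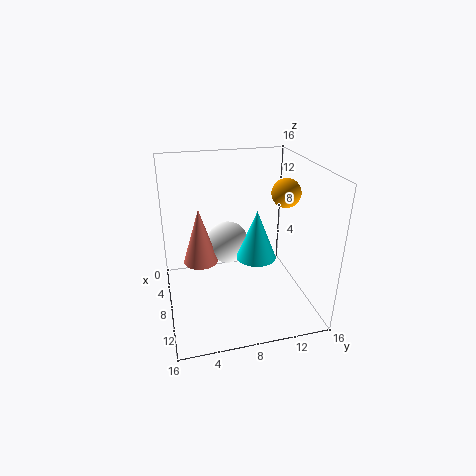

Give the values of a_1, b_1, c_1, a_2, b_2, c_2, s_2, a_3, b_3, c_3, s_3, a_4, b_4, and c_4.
a_1 = 10
b_1 = 12.5
c_1 = 13.5
a_2 = 6
b_2 = 4
c_2 = 4.5
s_2 = 2
a_3 = 11.5
b_3 = 9
c_3 = 7.5
s_3 = 2
a_4 = 5
b_4 = 7.5
c_4 = 6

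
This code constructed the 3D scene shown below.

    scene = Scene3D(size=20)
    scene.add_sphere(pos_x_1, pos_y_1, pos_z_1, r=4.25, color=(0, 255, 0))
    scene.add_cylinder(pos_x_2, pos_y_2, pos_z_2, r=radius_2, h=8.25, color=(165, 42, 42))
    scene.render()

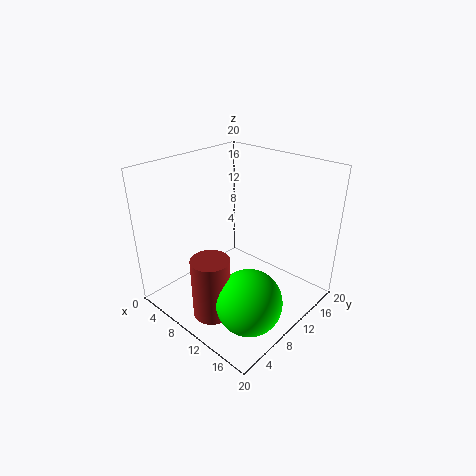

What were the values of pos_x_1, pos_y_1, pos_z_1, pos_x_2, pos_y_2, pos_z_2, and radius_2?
pos_x_1 = 15.75
pos_y_1 = 5.75
pos_z_1 = 4.5
pos_x_2 = 11.25
pos_y_2 = 3.5
pos_z_2 = 1.75
radius_2 = 2.5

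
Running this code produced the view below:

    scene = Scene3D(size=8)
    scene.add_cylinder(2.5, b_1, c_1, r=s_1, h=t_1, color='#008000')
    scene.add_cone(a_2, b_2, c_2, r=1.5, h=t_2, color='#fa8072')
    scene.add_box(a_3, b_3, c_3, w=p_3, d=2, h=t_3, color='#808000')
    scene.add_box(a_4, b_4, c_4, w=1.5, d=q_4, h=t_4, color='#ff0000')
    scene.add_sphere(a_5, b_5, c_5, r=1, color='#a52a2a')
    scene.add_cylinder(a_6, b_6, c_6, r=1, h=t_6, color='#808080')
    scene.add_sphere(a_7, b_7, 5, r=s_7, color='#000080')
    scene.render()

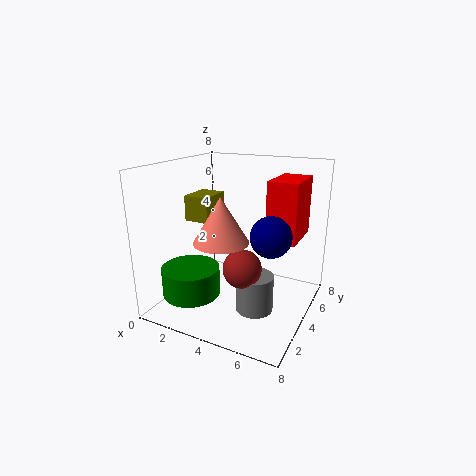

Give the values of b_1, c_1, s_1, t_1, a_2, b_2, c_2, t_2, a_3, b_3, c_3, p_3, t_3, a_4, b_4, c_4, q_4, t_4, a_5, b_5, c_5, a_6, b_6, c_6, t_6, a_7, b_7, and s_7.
b_1 = 1.5; c_1 = 1.5; s_1 = 1.5; t_1 = 1.5; a_2 = 3.5; b_2 = 3; c_2 = 4; t_2 = 2.5; a_3 = 0.5; b_3 = 4; c_3 = 4.5; p_3 = 1.5; t_3 = 1.5; a_4 = 6; b_4 = 3; c_4 = 4.5; q_4 = 2.5; t_4 = 3; a_5 = 5; b_5 = 2.5; c_5 = 3; a_6 = 5.5; b_6 = 3; c_6 = 0.5; t_6 = 2; a_7 = 6.5; b_7 = 2.5; s_7 = 1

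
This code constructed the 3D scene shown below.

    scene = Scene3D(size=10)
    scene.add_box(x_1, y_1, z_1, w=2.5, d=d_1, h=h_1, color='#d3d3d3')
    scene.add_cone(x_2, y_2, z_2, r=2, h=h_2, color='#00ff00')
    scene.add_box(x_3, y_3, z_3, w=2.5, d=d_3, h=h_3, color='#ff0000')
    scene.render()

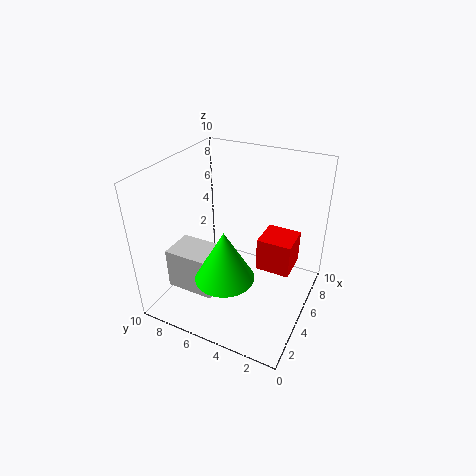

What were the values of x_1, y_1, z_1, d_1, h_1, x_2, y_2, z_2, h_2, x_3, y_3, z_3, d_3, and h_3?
x_1 = 2.5
y_1 = 6
z_1 = 1
d_1 = 3.5
h_1 = 3
x_2 = 3
y_2 = 5
z_2 = 3
h_2 = 3.5
x_3 = 6
y_3 = 1.5
z_3 = 2
d_3 = 2.5
h_3 = 2.5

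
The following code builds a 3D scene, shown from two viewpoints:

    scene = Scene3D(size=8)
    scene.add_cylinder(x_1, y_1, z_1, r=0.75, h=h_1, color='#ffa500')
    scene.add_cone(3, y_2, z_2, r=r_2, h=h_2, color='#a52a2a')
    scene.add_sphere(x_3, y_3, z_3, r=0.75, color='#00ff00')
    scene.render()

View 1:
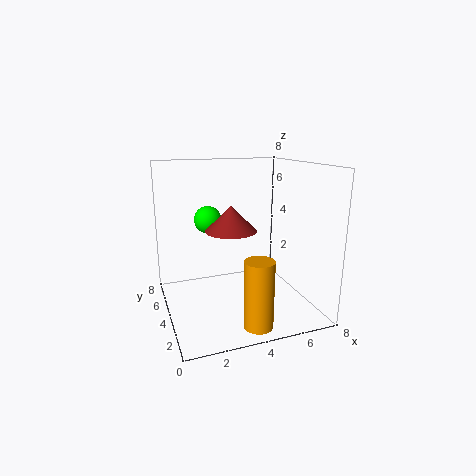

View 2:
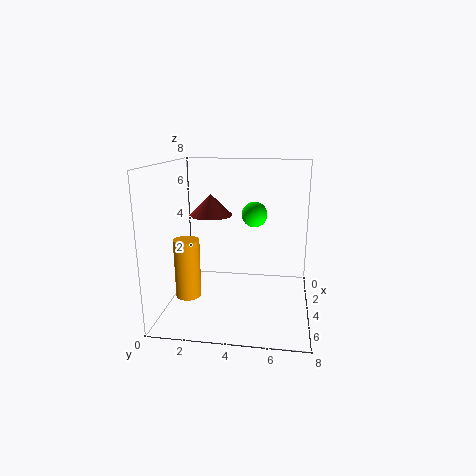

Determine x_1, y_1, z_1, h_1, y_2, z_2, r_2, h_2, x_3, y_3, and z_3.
x_1 = 4
y_1 = 1
z_1 = 0.25
h_1 = 3.5
y_2 = 2.25
z_2 = 5
r_2 = 1.25
h_2 = 1.25
x_3 = 2.5
y_3 = 4.75
z_3 = 5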